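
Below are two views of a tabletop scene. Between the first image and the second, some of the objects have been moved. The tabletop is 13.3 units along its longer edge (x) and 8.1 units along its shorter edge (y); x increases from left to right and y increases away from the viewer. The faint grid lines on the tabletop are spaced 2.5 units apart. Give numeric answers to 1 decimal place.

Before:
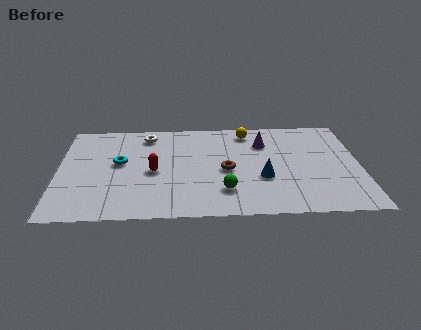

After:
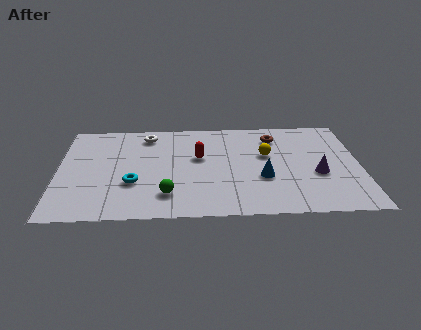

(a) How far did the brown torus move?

3.5

From (7.4, 3.7) to (9.6, 6.4), the brown torus covered √(2.2² + 2.7²) ≈ 3.5 units.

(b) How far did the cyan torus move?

1.8

From (2.7, 4.5) to (3.3, 2.8), the cyan torus covered √(0.6² + 1.7²) ≈ 1.8 units.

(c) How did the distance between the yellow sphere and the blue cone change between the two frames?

-2.0

The distance was about 3.9 in the first image and 1.9 in the second, so they moved 2.0 units closer together.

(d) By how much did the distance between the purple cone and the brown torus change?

+0.9

The distance was about 2.8 in the first image and 3.7 in the second, so they moved 0.9 units further apart.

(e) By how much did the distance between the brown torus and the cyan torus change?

+2.5

The distance was about 4.8 in the first image and 7.3 in the second, so they moved 2.5 units further apart.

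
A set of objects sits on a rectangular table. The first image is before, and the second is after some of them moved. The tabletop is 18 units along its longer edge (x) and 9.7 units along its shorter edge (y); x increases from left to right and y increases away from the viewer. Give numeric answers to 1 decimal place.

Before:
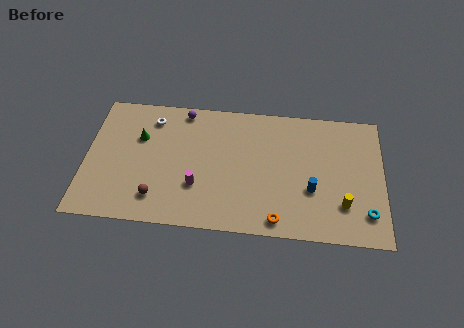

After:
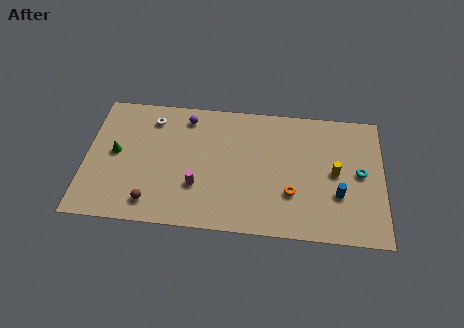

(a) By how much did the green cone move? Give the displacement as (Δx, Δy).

(-1.4, -1.3)

The green cone started near (3.2, 6.4) and ended near (1.8, 5.1).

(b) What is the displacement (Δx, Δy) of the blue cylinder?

(1.6, -0.2)

The blue cylinder started near (13.7, 3.5) and ended near (15.3, 3.3).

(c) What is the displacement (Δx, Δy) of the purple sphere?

(0.2, -0.5)

From the two frames, the purple sphere sits at roughly (5.8, 8.7) before and (6.0, 8.2) after.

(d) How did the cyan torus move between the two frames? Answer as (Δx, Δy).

(-0.4, 2.9)

The cyan torus started near (17.0, 2.1) and ended near (16.6, 5.0).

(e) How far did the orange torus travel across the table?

2.2

From (11.7, 1.1) to (12.5, 3.1), the orange torus covered √(0.8² + 2.0²) ≈ 2.2 units.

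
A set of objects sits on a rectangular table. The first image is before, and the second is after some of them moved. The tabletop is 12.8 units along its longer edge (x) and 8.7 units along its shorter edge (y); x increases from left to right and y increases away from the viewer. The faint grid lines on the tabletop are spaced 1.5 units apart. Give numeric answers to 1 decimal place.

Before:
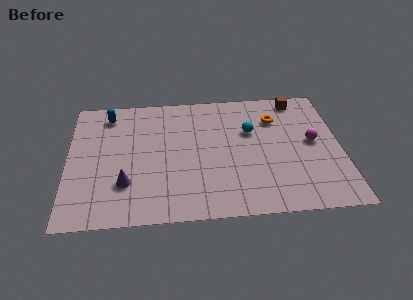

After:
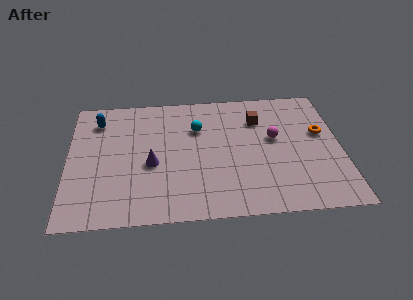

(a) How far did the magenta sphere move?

1.8

The magenta sphere moved from about (11.5, 4.6) to (9.7, 5.0), a distance of √(1.8² + 0.4²) ≈ 1.8.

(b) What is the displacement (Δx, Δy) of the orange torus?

(2.1, -1.2)

From the two frames, the orange torus sits at roughly (9.8, 6.4) before and (11.9, 5.2) after.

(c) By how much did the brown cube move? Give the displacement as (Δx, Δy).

(-1.9, -1.3)

The brown cube started near (10.9, 7.7) and ended near (9.0, 6.4).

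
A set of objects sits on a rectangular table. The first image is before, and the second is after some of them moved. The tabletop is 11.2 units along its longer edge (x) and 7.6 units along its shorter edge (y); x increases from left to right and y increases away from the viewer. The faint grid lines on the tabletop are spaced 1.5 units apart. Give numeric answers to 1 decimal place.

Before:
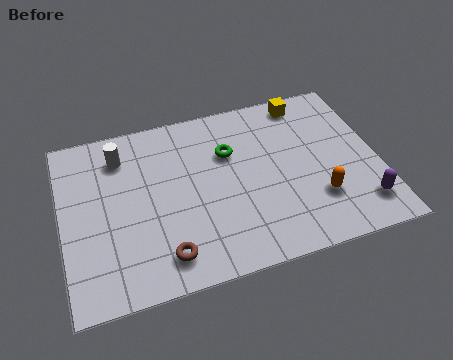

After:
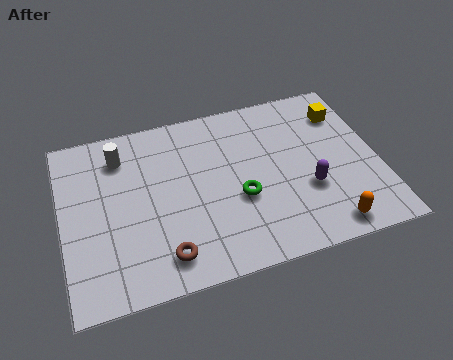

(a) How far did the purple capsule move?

2.2

From (10.4, 1.5) to (8.6, 2.7), the purple capsule covered √(1.8² + 1.2²) ≈ 2.2 units.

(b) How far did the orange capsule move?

1.3

From (8.9, 2.2) to (9.1, 0.9), the orange capsule covered √(0.2² + 1.3²) ≈ 1.3 units.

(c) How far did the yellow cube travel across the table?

1.6

The yellow cube moved from about (8.9, 6.7) to (10.2, 5.8), a distance of √(1.3² + 0.9²) ≈ 1.6.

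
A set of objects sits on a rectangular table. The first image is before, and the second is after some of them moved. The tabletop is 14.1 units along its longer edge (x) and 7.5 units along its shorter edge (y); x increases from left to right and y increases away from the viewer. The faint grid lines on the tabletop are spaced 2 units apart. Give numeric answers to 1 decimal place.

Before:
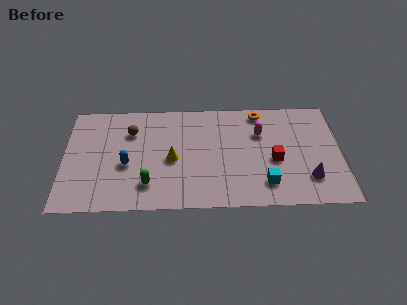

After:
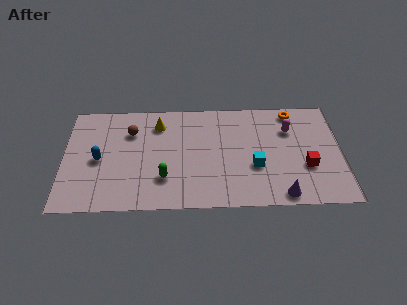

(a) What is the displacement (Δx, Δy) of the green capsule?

(0.8, 0.4)

The green capsule started near (4.3, 1.7) and ended near (5.1, 2.1).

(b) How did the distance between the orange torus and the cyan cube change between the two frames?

-0.7

The distance was about 5.0 in the first image and 4.3 in the second, so they moved 0.7 units closer together.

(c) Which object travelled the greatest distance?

the yellow cone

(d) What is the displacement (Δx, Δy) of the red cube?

(1.6, -0.5)

The red cube was at about (10.7, 3.2) and moved to about (12.3, 2.7).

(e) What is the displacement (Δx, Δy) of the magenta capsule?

(1.5, 0.2)

The magenta capsule was at about (10.0, 5.1) and moved to about (11.5, 5.3).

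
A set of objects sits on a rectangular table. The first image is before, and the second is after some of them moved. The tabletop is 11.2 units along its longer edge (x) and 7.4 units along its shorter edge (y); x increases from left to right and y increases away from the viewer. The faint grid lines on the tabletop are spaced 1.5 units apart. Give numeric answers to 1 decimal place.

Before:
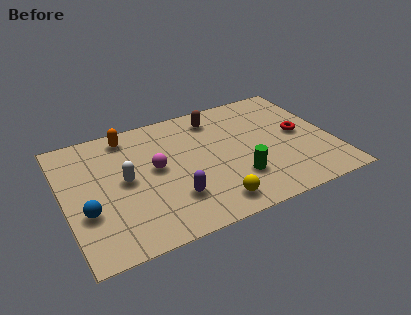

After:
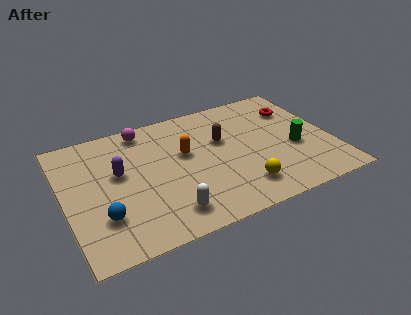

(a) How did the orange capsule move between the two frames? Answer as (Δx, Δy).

(2.2, -2.0)

From the two frames, the orange capsule sits at roughly (2.9, 6.4) before and (5.1, 4.4) after.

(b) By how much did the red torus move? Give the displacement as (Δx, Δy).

(0.1, 1.6)

The red torus started near (9.9, 3.8) and ended near (10.0, 5.4).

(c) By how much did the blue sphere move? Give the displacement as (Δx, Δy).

(0.6, -0.5)

The blue sphere was at about (0.8, 2.6) and moved to about (1.4, 2.1).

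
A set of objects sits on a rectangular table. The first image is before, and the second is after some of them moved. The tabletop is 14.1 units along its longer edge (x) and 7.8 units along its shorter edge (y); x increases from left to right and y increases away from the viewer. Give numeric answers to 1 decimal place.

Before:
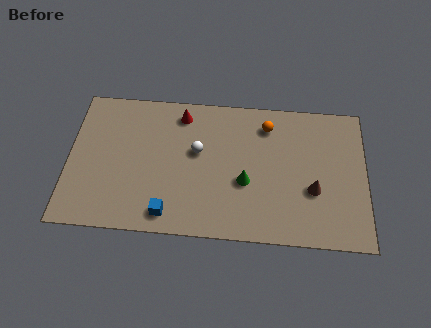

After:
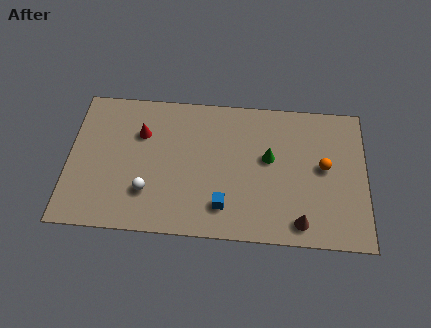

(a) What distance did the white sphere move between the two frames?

3.3

The white sphere was near (6.1, 4.6) before and (3.8, 2.2) after, so it travelled √(2.3² + 2.4²) ≈ 3.3 units.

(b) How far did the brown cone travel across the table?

1.9

The brown cone was near (11.6, 2.9) before and (11.0, 1.1) after, so it travelled √(0.6² + 1.8²) ≈ 1.9 units.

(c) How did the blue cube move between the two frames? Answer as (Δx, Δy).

(2.6, 0.6)

The blue cube started near (4.8, 1.1) and ended near (7.4, 1.7).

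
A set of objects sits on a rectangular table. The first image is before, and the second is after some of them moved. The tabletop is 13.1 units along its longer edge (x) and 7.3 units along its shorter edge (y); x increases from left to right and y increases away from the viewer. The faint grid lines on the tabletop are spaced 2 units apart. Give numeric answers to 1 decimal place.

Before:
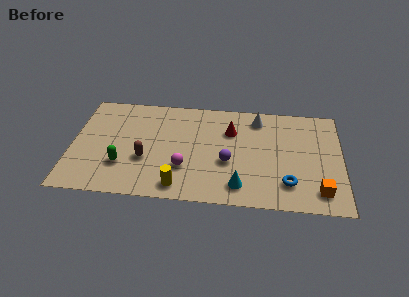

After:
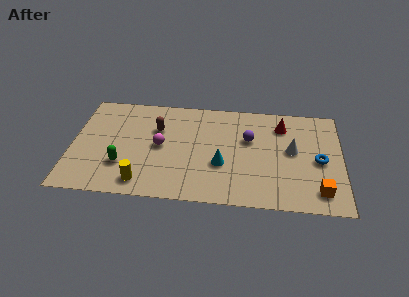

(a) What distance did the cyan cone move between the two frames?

1.7

The cyan cone was near (8.2, 1.3) before and (7.3, 2.7) after, so it travelled √(0.9² + 1.4²) ≈ 1.7 units.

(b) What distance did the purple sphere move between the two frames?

2.0

The purple sphere moved from about (7.6, 2.9) to (8.6, 4.6), a distance of √(1.0² + 1.7²) ≈ 2.0.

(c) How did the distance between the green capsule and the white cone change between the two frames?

+0.8

The distance was about 7.6 in the first image and 8.4 in the second, so they moved 0.8 units further apart.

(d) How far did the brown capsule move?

2.3

From (3.6, 2.7) to (4.1, 4.9), the brown capsule covered √(0.5² + 2.2²) ≈ 2.3 units.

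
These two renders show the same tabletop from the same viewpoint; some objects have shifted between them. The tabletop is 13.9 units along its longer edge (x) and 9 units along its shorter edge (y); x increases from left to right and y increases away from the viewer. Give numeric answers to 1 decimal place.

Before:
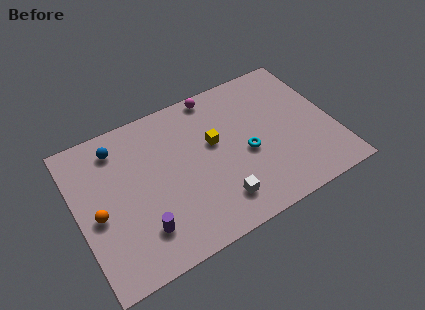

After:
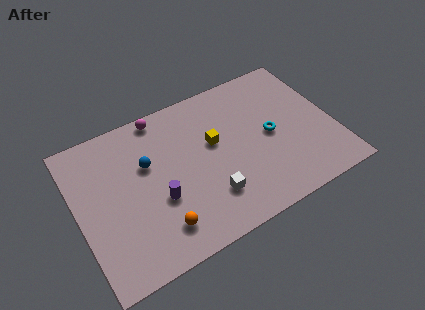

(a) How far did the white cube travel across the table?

0.6

The white cube moved from about (7.2, 1.8) to (6.8, 2.3), a distance of √(0.4² + 0.5²) ≈ 0.6.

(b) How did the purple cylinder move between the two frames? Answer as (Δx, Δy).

(1.1, 1.3)

From the two frames, the purple cylinder sits at roughly (3.1, 2.1) before and (4.2, 3.4) after.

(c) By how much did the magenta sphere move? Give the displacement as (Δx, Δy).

(-3.0, 0.0)

The magenta sphere was at about (8.0, 8.2) and moved to about (5.0, 8.2).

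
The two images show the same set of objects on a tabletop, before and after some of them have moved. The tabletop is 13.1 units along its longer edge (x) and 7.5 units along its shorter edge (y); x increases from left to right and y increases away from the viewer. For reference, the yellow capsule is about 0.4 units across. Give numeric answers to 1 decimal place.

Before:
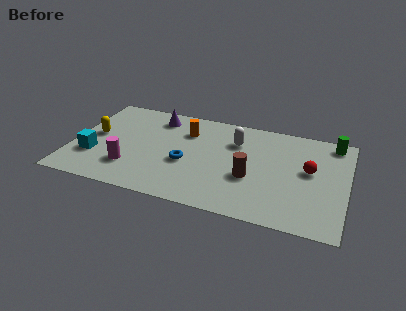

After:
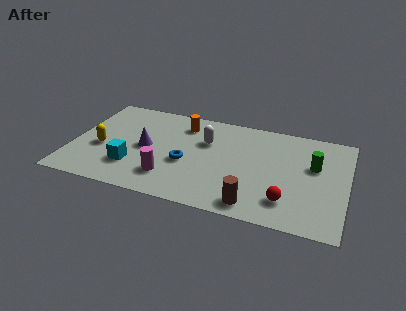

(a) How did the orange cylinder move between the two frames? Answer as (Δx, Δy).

(-0.2, 0.5)

The orange cylinder started near (5.3, 5.5) and ended near (5.1, 6.0).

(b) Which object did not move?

the blue torus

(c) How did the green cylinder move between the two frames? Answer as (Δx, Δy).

(-0.8, -2.0)

The green cylinder was at about (12.3, 6.6) and moved to about (11.5, 4.6).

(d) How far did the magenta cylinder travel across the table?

1.9

From (2.9, 2.0) to (4.8, 1.8), the magenta cylinder covered √(1.9² + 0.2²) ≈ 1.9 units.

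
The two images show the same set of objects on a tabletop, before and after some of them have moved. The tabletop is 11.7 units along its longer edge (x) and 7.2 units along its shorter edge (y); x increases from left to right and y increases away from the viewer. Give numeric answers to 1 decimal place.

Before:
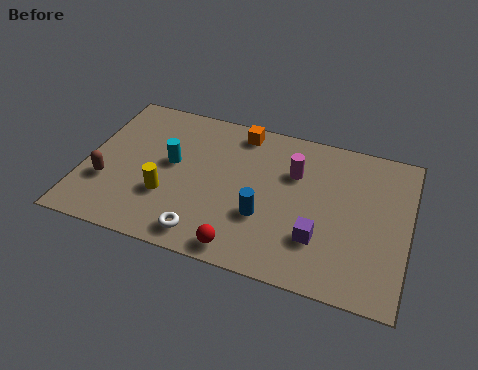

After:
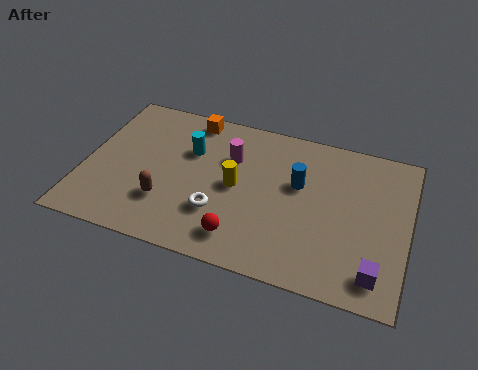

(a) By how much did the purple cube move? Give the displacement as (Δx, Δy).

(2.1, -0.9)

From the two frames, the purple cube sits at roughly (8.6, 2.1) before and (10.7, 1.2) after.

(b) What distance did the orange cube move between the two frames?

1.8

The orange cube was near (5.4, 6.3) before and (3.6, 6.4) after, so it travelled √(1.8² + 0.1²) ≈ 1.8 units.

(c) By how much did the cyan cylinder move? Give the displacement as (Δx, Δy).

(0.6, 0.8)

The cyan cylinder started near (3.1, 4.0) and ended near (3.7, 4.8).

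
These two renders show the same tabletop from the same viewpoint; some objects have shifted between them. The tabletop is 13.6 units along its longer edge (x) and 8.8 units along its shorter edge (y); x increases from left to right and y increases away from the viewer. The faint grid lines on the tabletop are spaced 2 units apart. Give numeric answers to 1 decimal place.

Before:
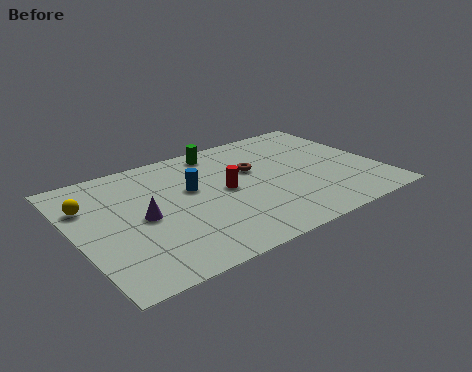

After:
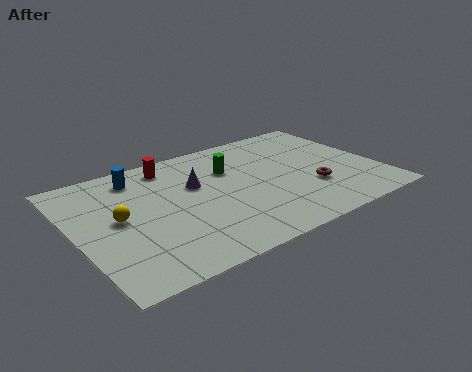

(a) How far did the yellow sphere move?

1.9

From (0.8, 6.2) to (1.9, 4.6), the yellow sphere covered √(1.1² + 1.6²) ≈ 1.9 units.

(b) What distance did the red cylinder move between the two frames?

3.6

The red cylinder moved from about (6.7, 4.5) to (4.7, 7.5), a distance of √(2.0² + 3.0²) ≈ 3.6.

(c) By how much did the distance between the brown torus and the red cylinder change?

+5.5

They were about 1.8 units apart before and 7.3 after — 5.5 units further apart.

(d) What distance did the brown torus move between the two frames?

3.4

From (8.2, 5.5) to (10.4, 2.9), the brown torus covered √(2.2² + 2.6²) ≈ 3.4 units.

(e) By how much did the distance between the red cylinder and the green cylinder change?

-0.3

They were about 3.2 units apart before and 2.9 after — 0.3 units closer together.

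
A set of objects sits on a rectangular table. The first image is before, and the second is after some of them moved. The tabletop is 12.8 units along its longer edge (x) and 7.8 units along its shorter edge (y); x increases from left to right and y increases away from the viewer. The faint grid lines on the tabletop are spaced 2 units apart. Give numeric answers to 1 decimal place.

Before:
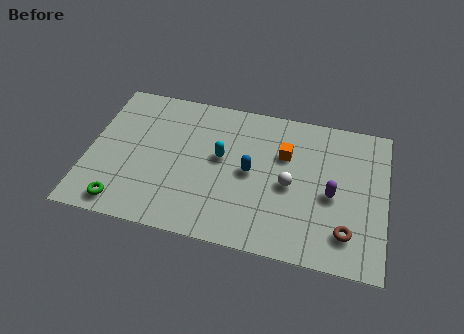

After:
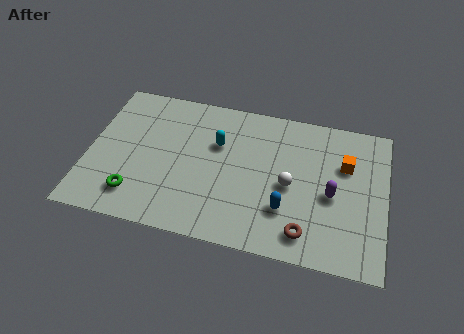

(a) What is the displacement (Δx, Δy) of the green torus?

(0.5, 0.6)

From the two frames, the green torus sits at roughly (1.7, 1.0) before and (2.2, 1.6) after.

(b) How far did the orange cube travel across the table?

2.6

The orange cube was near (8.4, 5.2) before and (11.0, 5.2) after, so it travelled √(2.6² + 0.0²) ≈ 2.6 units.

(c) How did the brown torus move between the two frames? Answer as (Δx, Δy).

(-1.7, -0.4)

The brown torus was at about (11.2, 1.7) and moved to about (9.5, 1.3).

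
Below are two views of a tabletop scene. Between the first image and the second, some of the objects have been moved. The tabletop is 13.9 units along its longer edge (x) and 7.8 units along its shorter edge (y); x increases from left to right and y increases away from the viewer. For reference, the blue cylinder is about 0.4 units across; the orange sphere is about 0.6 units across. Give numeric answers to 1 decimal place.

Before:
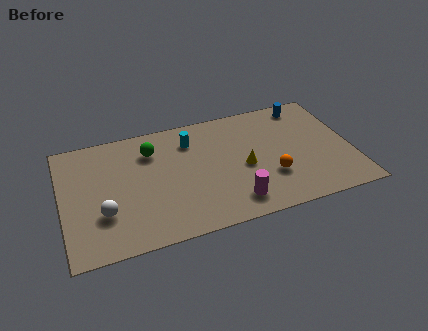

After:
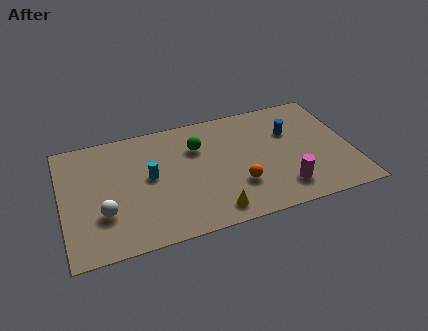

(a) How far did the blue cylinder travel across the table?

1.8

The blue cylinder moved from about (12.0, 6.8) to (11.1, 5.2), a distance of √(0.9² + 1.6²) ≈ 1.8.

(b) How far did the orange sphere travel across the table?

1.6

The orange sphere was near (9.9, 2.5) before and (8.3, 2.4) after, so it travelled √(1.6² + 0.1²) ≈ 1.6 units.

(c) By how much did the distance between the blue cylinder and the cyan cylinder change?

+1.2

The distance was about 5.8 in the first image and 7.0 in the second, so they moved 1.2 units further apart.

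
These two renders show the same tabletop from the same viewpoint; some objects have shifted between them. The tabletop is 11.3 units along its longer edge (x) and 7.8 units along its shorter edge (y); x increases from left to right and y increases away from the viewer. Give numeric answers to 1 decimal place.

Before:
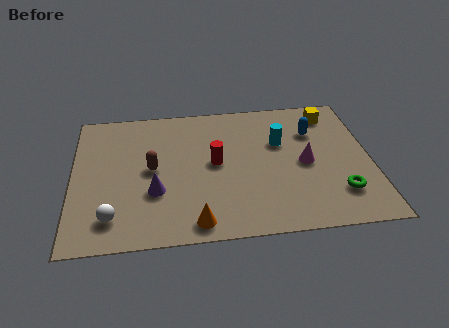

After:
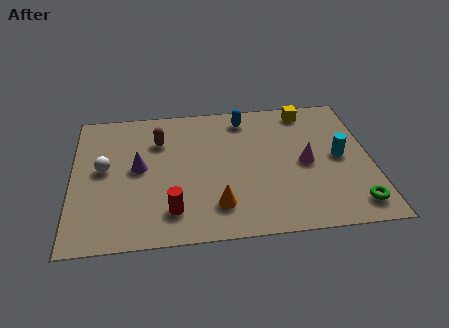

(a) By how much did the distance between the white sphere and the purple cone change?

-0.7

Before: roughly 2.0 units apart; after: 1.3. That's 0.7 units closer together.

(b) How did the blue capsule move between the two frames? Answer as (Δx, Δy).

(-2.6, 1.1)

The blue capsule was at about (9.2, 5.5) and moved to about (6.6, 6.6).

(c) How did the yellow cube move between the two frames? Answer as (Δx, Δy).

(-0.9, 0.3)

The yellow cube started near (9.9, 6.5) and ended near (9.0, 6.8).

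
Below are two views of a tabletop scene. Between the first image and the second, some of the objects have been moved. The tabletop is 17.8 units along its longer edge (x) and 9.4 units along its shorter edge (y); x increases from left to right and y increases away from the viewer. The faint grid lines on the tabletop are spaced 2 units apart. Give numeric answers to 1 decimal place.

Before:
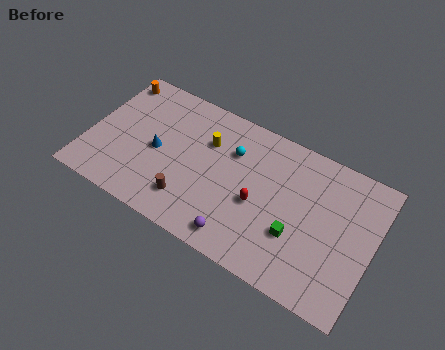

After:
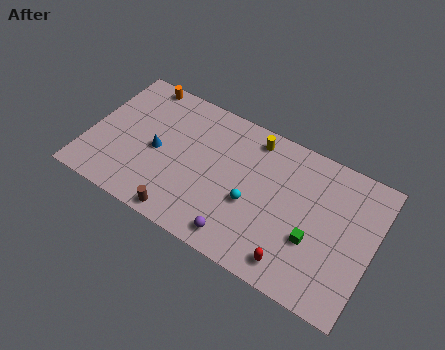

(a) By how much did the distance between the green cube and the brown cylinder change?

+1.5

Before: roughly 6.7 units apart; after: 8.2. That's 1.5 units further apart.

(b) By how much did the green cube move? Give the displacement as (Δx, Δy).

(1.0, 0.2)

The green cube started near (13.3, 3.2) and ended near (14.3, 3.4).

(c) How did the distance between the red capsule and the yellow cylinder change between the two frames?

+3.2

Before: roughly 4.4 units apart; after: 7.6. That's 3.2 units further apart.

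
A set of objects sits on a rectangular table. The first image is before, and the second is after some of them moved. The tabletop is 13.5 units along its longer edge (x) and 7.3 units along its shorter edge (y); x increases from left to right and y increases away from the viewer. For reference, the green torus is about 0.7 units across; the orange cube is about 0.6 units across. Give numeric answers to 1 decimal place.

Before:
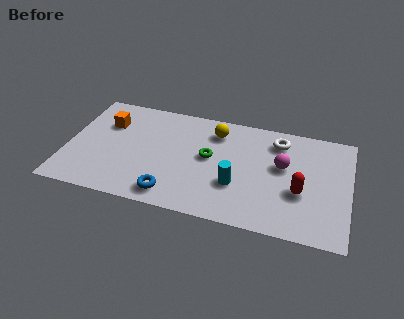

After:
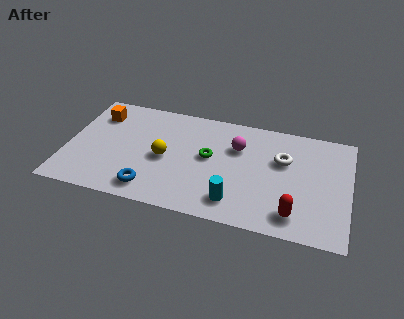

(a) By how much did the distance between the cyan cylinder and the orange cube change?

+1.2

The distance was about 6.9 in the first image and 8.1 in the second, so they moved 1.2 units further apart.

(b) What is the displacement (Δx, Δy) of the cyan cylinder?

(0.0, -1.1)

The cyan cylinder started near (8.2, 2.5) and ended near (8.2, 1.4).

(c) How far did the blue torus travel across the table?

1.0

The blue torus was near (5.2, 1.1) before and (4.2, 1.2) after, so it travelled √(1.0² + 0.1²) ≈ 1.0 units.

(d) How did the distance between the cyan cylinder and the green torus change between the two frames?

+0.9

Before: roughly 2.1 units apart; after: 3.0. That's 0.9 units further apart.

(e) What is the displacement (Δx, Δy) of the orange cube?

(-0.5, 0.5)

The orange cube started near (1.8, 5.1) and ended near (1.3, 5.6).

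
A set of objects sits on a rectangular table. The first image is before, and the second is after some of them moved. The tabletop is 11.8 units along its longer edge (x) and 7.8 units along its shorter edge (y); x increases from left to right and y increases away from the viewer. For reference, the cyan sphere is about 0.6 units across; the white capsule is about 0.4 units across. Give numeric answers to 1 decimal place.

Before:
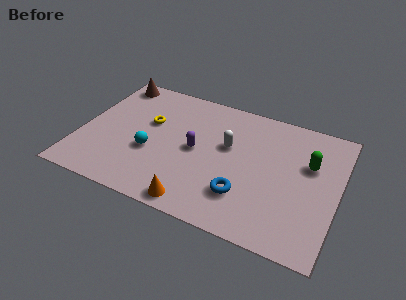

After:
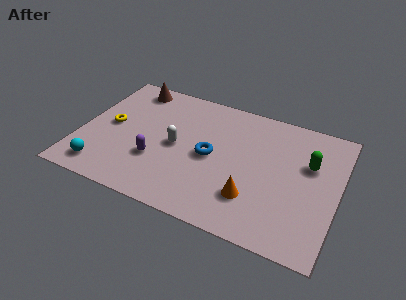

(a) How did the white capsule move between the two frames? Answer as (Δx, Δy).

(-2.3, -0.9)

The white capsule was at about (6.7, 4.7) and moved to about (4.4, 3.8).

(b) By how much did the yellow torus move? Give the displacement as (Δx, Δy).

(-1.7, -0.8)

The yellow torus was at about (3.0, 4.8) and moved to about (1.3, 4.0).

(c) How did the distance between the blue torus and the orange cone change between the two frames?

+0.3

They were about 2.4 units apart before and 2.7 after — 0.3 units further apart.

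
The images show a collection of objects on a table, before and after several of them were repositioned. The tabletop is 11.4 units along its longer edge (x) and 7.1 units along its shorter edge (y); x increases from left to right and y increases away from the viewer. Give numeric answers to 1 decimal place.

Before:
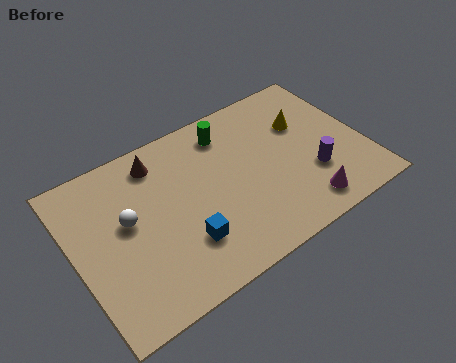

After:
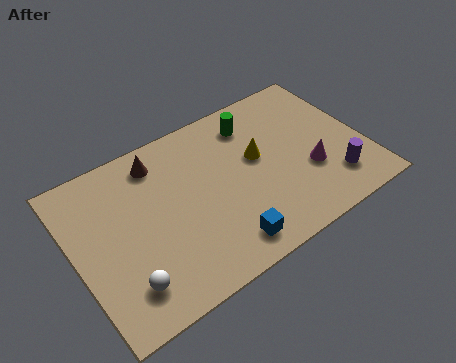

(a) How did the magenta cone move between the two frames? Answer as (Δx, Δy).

(0.5, 1.4)

The magenta cone was at about (8.6, 1.1) and moved to about (9.1, 2.5).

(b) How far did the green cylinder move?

1.0

The green cylinder was near (6.4, 5.8) before and (7.4, 5.7) after, so it travelled √(1.0² + 0.1²) ≈ 1.0 units.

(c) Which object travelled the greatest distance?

the white sphere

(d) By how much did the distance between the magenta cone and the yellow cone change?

-1.3

The distance was about 3.7 in the first image and 2.4 in the second, so they moved 1.3 units closer together.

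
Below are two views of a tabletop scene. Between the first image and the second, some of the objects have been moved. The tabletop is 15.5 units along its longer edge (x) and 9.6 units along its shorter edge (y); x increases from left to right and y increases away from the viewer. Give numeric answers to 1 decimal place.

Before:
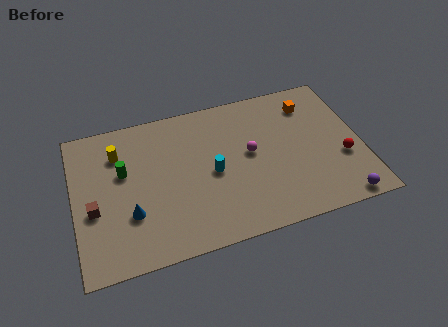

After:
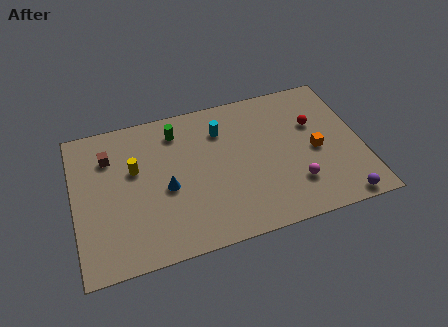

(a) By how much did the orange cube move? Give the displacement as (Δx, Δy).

(0.0, -3.2)

The orange cube was at about (13.0, 7.6) and moved to about (13.0, 4.4).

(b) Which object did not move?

the purple sphere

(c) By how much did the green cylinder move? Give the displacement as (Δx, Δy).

(3.0, 1.9)

The green cylinder started near (2.7, 5.9) and ended near (5.7, 7.8).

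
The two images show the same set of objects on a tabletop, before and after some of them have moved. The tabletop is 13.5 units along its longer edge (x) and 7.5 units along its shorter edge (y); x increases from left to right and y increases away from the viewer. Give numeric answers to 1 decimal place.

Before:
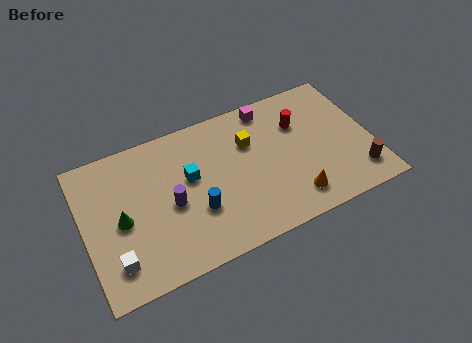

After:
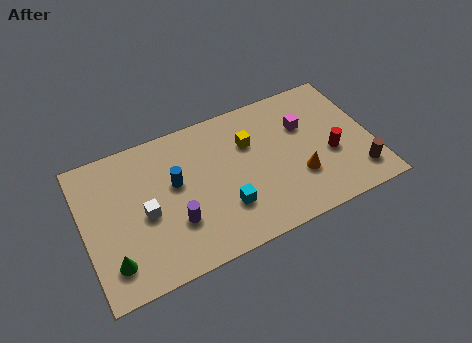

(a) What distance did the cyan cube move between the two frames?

2.6

The cyan cube moved from about (5.0, 4.4) to (6.4, 2.2), a distance of √(1.4² + 2.2²) ≈ 2.6.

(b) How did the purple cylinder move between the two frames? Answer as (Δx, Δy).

(0.1, -1.0)

From the two frames, the purple cylinder sits at roughly (4.0, 3.4) before and (4.1, 2.4) after.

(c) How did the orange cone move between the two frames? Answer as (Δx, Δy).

(0.4, 1.0)

From the two frames, the orange cone sits at roughly (9.5, 1.4) before and (9.9, 2.4) after.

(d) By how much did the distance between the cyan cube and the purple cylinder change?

+0.9

They were about 1.4 units apart before and 2.3 after — 0.9 units further apart.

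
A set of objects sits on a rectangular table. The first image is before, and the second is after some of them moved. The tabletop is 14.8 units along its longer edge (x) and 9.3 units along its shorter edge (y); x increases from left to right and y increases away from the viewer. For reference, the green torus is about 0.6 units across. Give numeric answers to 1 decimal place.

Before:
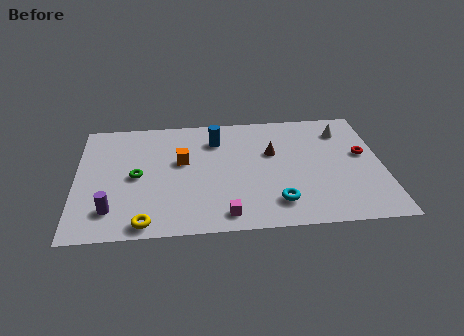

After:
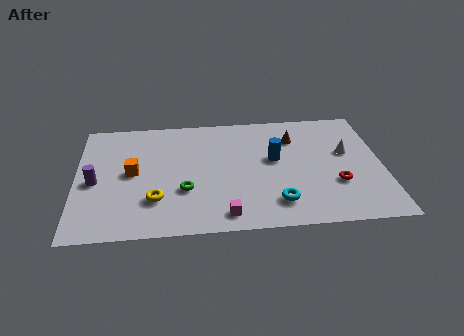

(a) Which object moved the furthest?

the blue cylinder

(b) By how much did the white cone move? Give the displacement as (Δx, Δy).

(0.1, -1.8)

From the two frames, the white cone sits at roughly (13.0, 7.3) before and (13.1, 5.5) after.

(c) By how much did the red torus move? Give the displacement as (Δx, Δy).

(-1.4, -2.2)

The red torus started near (13.9, 5.3) and ended near (12.5, 3.1).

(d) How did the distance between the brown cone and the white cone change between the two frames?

-0.9

They were about 3.8 units apart before and 2.9 after — 0.9 units closer together.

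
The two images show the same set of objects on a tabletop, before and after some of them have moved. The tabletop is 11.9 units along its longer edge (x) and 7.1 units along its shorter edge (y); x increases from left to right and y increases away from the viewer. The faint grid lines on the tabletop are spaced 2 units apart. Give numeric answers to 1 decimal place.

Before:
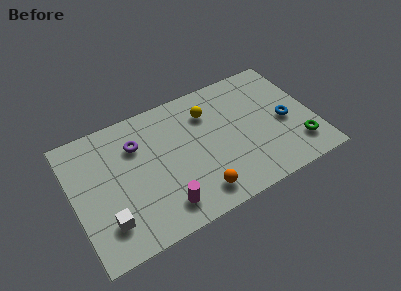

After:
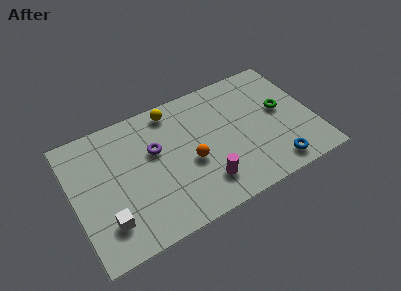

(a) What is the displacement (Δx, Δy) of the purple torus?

(0.8, -0.7)

From the two frames, the purple torus sits at roughly (3.3, 5.1) before and (4.1, 4.4) after.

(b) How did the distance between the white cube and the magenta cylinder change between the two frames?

+2.1

The distance was about 2.7 in the first image and 4.8 in the second, so they moved 2.1 units further apart.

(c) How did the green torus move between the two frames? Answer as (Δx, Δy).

(-0.5, 2.3)

The green torus was at about (10.9, 1.6) and moved to about (10.4, 3.9).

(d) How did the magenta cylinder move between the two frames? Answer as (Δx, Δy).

(2.1, 0.3)

The magenta cylinder was at about (4.1, 1.3) and moved to about (6.2, 1.6).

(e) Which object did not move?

the white cube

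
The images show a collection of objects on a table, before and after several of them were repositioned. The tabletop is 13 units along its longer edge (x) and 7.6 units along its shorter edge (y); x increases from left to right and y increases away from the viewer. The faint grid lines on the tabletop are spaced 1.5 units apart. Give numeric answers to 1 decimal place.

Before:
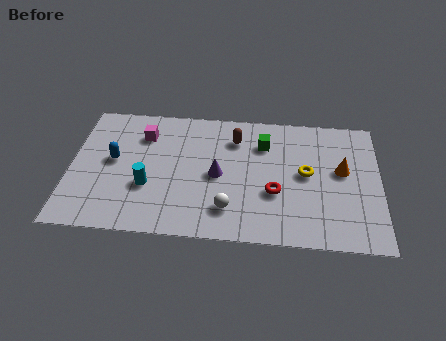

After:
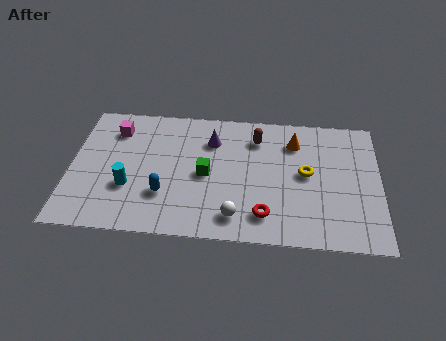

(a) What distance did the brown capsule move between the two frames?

0.9

The brown capsule moved from about (6.9, 5.8) to (7.8, 5.9), a distance of √(0.9² + 0.1²) ≈ 0.9.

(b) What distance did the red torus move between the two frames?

1.4

From (8.6, 2.8) to (8.2, 1.5), the red torus covered √(0.4² + 1.3²) ≈ 1.4 units.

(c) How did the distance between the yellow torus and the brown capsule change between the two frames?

-0.7

The distance was about 3.5 in the first image and 2.8 in the second, so they moved 0.7 units closer together.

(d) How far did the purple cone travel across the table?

2.0

From (6.2, 3.6) to (5.9, 5.6), the purple cone covered √(0.3² + 2.0²) ≈ 2.0 units.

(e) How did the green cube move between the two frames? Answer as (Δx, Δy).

(-2.4, -2.0)

From the two frames, the green cube sits at roughly (8.1, 5.6) before and (5.7, 3.6) after.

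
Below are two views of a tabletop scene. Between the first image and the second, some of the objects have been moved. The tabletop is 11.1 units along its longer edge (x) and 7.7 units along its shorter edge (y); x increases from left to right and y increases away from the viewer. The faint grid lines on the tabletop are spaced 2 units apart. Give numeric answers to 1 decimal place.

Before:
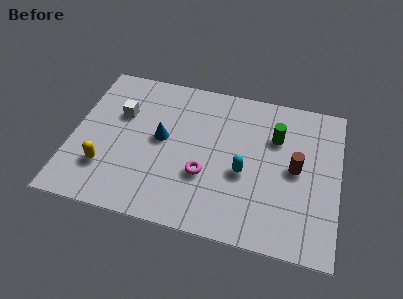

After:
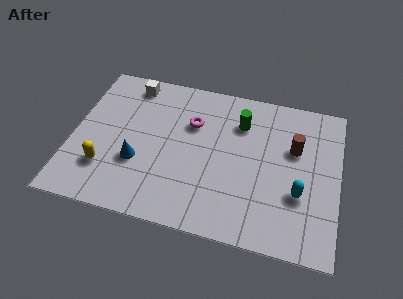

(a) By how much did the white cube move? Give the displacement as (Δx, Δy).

(0.3, 1.7)

The white cube was at about (1.9, 5.0) and moved to about (2.2, 6.7).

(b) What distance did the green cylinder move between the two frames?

1.6

The green cylinder moved from about (8.4, 5.3) to (6.9, 5.7), a distance of √(1.5² + 0.4²) ≈ 1.6.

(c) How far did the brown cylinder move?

1.0

The brown cylinder moved from about (9.3, 3.9) to (9.2, 4.9), a distance of √(0.1² + 1.0²) ≈ 1.0.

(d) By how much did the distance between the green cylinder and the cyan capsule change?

+1.6

The distance was about 2.4 in the first image and 4.0 in the second, so they moved 1.6 units further apart.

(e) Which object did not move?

the yellow capsule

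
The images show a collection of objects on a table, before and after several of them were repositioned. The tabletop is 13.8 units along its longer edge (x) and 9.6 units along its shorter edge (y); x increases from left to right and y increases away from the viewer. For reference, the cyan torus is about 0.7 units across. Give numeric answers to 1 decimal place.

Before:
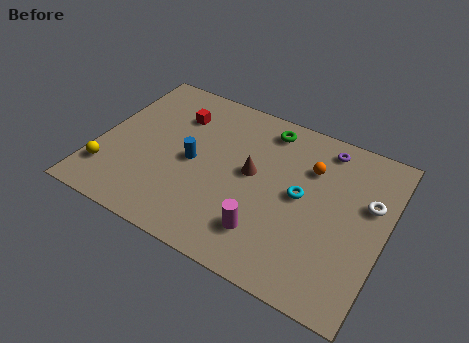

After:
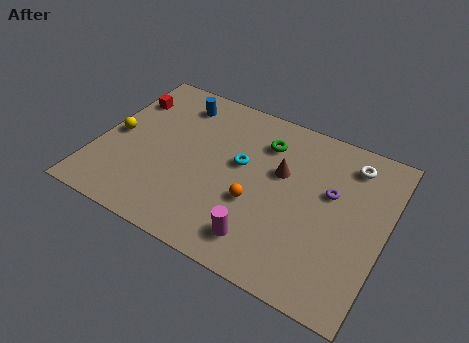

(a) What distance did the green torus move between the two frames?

0.9

From (7.7, 8.2) to (7.7, 7.3), the green torus covered √(0.0² + 0.9²) ≈ 0.9 units.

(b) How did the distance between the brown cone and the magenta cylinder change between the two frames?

+1.0

Before: roughly 3.2 units apart; after: 4.2. That's 1.0 units further apart.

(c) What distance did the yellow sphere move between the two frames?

2.4

From (0.8, 2.2) to (0.8, 4.6), the yellow sphere covered √(0.0² + 2.4²) ≈ 2.4 units.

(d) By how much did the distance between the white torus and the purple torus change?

-1.1

Before: roughly 3.3 units apart; after: 2.2. That's 1.1 units closer together.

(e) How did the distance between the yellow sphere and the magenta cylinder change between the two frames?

+0.4

They were about 7.7 units apart before and 8.1 after — 0.4 units further apart.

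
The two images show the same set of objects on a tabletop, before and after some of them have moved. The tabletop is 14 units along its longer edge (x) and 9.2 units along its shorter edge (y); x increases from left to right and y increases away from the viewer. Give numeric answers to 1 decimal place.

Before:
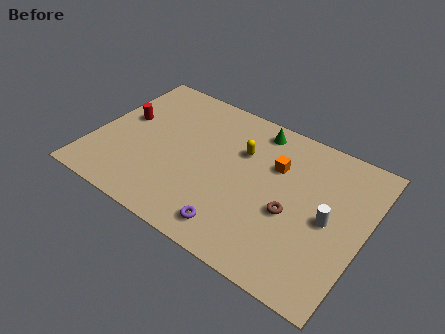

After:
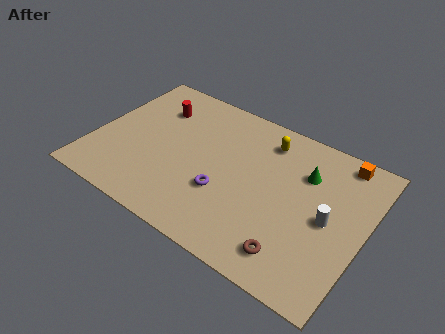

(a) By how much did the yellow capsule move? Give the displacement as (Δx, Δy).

(1.1, 1.3)

From the two frames, the yellow capsule sits at roughly (7.4, 6.2) before and (8.5, 7.5) after.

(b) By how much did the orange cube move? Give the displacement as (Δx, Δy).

(3.1, 2.0)

The orange cube was at about (9.2, 6.2) and moved to about (12.3, 8.2).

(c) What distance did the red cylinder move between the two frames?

2.1

From (1.3, 5.3) to (2.7, 6.8), the red cylinder covered √(1.4² + 1.5²) ≈ 2.1 units.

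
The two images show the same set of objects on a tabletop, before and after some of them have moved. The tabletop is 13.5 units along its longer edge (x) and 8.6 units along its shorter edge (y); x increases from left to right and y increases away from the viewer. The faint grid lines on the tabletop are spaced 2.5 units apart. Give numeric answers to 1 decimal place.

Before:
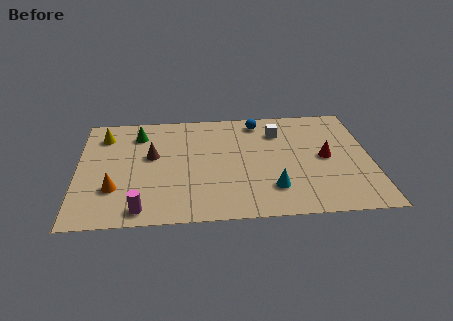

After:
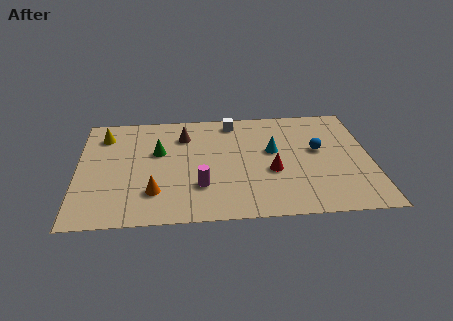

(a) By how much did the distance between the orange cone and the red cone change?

-4.3

Before: roughly 9.8 units apart; after: 5.5. That's 4.3 units closer together.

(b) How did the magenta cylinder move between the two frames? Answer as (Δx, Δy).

(2.7, 1.5)

From the two frames, the magenta cylinder sits at roughly (2.9, 1.0) before and (5.6, 2.5) after.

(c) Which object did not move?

the yellow cone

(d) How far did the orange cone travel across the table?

1.8

From (1.7, 2.6) to (3.5, 2.2), the orange cone covered √(1.8² + 0.4²) ≈ 1.8 units.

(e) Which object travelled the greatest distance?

the blue sphere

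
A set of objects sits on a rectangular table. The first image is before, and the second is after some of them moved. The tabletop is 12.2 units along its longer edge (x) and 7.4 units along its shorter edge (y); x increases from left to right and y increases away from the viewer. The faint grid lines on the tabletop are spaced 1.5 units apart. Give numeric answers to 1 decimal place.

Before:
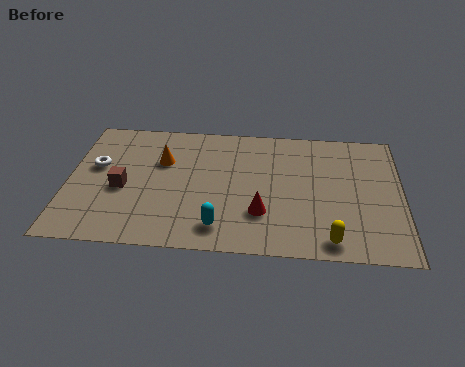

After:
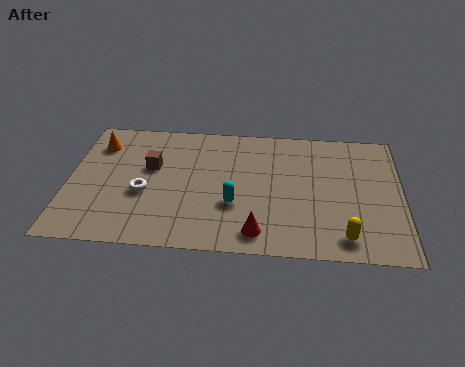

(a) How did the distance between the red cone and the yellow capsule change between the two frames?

+0.3

The distance was about 2.8 in the first image and 3.1 in the second, so they moved 0.3 units further apart.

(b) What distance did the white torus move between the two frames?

2.3

From (1.0, 4.4) to (2.8, 3.0), the white torus covered √(1.8² + 1.4²) ≈ 2.3 units.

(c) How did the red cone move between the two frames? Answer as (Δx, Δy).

(-0.1, -1.1)

The red cone started near (7.1, 2.2) and ended near (7.0, 1.1).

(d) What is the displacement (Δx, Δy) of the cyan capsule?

(0.5, 1.3)

The cyan capsule started near (5.6, 1.3) and ended near (6.1, 2.6).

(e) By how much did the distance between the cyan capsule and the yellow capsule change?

+0.3

They were about 4.0 units apart before and 4.3 after — 0.3 units further apart.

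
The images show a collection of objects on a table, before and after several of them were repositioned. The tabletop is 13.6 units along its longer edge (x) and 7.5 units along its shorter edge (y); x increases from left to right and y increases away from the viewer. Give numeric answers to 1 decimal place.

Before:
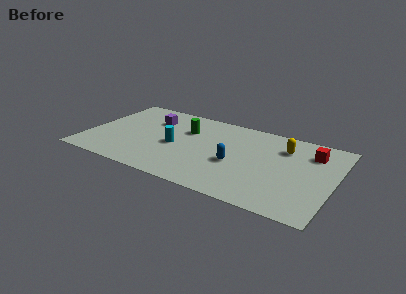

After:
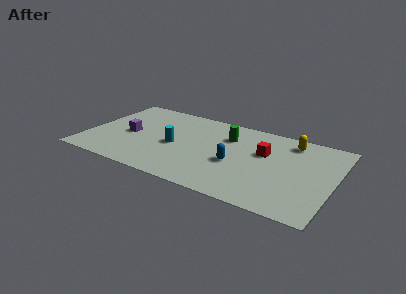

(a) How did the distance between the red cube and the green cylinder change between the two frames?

-4.7

The distance was about 6.9 in the first image and 2.2 in the second, so they moved 4.7 units closer together.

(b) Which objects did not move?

the blue capsule and the cyan cylinder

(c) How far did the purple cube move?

2.1

The purple cube moved from about (3.3, 5.4) to (2.3, 3.5), a distance of √(1.0² + 1.9²) ≈ 2.1.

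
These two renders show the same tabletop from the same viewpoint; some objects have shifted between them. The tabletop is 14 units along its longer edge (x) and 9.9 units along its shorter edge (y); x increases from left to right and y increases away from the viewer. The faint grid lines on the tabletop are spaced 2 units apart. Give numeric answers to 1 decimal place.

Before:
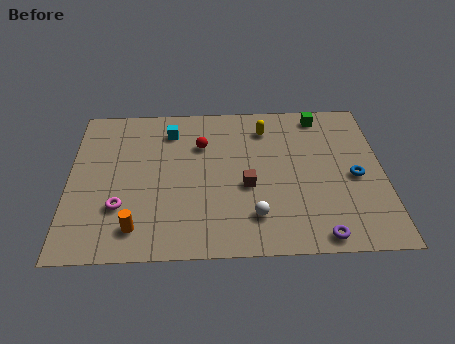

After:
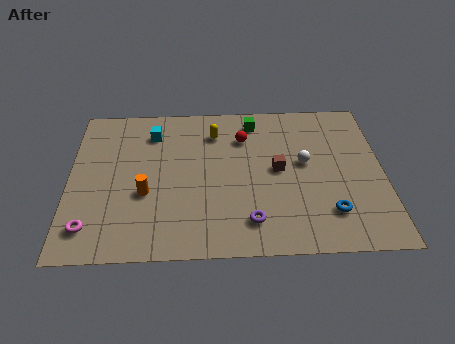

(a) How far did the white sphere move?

4.0

From (8.2, 2.2) to (10.5, 5.5), the white sphere covered √(2.3² + 3.3²) ≈ 4.0 units.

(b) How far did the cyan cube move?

0.8

The cyan cube was near (4.5, 7.9) before and (3.7, 7.8) after, so it travelled √(0.8² + 0.1²) ≈ 0.8 units.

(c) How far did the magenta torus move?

1.8

The magenta torus moved from about (2.3, 3.0) to (1.0, 1.8), a distance of √(1.3² + 1.2²) ≈ 1.8.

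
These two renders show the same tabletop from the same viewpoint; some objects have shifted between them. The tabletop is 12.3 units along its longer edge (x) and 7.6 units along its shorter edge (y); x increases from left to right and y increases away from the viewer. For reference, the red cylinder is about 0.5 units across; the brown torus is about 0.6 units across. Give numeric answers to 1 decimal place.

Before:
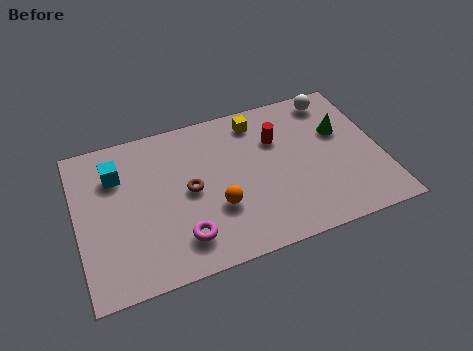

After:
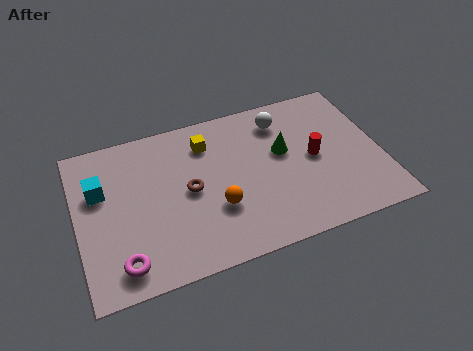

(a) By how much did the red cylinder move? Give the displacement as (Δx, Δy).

(1.4, -1.4)

The red cylinder started near (8.2, 5.2) and ended near (9.6, 3.8).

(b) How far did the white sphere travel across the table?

2.3

The white sphere moved from about (10.7, 6.6) to (8.5, 6.1), a distance of √(2.2² + 0.5²) ≈ 2.3.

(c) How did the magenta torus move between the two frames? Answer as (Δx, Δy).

(-2.4, -0.4)

The magenta torus was at about (4.0, 1.6) and moved to about (1.6, 1.2).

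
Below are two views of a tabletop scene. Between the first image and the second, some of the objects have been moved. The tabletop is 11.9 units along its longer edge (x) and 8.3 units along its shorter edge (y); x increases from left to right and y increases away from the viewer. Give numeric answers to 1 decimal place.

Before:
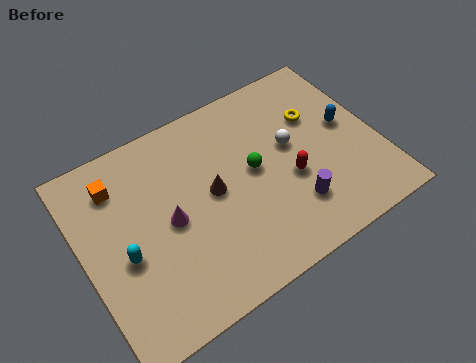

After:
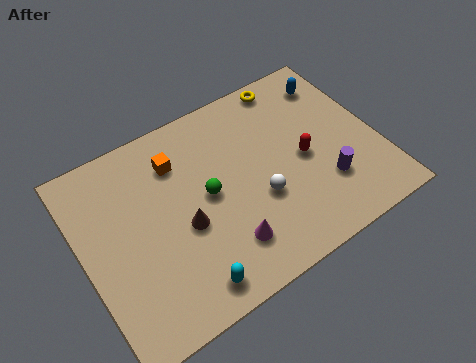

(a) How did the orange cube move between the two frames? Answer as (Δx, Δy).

(2.4, -0.2)

The orange cube was at about (1.7, 6.5) and moved to about (4.1, 6.3).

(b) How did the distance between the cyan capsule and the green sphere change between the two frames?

-2.0

Before: roughly 5.5 units apart; after: 3.5. That's 2.0 units closer together.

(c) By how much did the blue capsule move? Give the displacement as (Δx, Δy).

(-0.1, 2.2)

From the two frames, the blue capsule sits at roughly (10.8, 4.5) before and (10.7, 6.7) after.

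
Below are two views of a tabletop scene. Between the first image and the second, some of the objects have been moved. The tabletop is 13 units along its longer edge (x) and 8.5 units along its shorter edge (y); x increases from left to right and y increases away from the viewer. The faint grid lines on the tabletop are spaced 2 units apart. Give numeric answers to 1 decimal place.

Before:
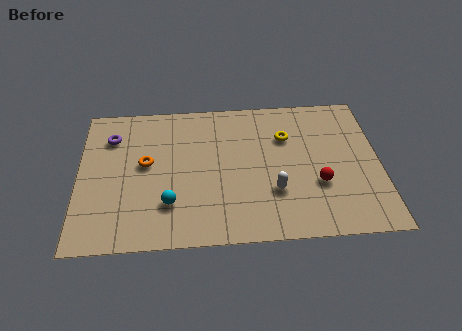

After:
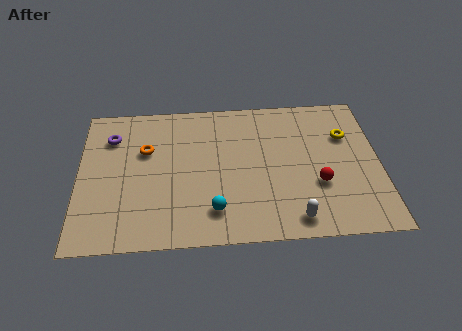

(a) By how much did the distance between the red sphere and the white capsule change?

+0.3

The distance was about 1.9 in the first image and 2.2 in the second, so they moved 0.3 units further apart.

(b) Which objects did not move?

the purple torus and the red sphere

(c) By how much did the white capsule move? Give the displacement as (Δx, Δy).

(0.8, -1.6)

The white capsule started near (8.4, 2.7) and ended near (9.2, 1.1).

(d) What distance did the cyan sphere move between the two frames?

2.0

From (3.9, 2.3) to (5.8, 1.8), the cyan sphere covered √(1.9² + 0.5²) ≈ 2.0 units.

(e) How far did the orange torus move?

0.8

The orange torus moved from about (2.9, 4.7) to (2.9, 5.5), a distance of √(0.0² + 0.8²) ≈ 0.8.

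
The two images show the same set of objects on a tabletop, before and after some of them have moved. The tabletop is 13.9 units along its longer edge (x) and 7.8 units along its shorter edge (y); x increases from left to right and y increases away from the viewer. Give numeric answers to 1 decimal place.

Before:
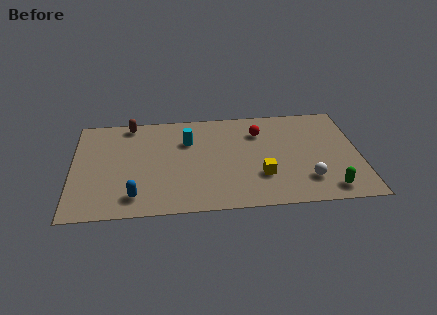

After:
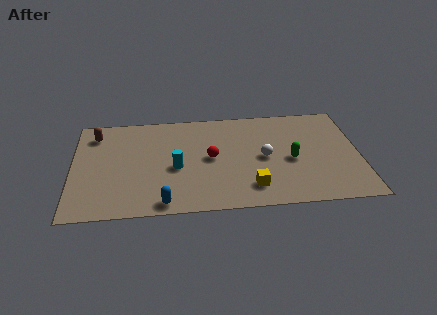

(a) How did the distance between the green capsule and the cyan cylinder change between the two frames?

-2.4

Before: roughly 8.0 units apart; after: 5.6. That's 2.4 units closer together.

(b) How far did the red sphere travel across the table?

3.0

From (9.1, 5.8) to (6.7, 4.0), the red sphere covered √(2.4² + 1.8²) ≈ 3.0 units.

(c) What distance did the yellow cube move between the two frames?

0.9

The yellow cube was near (9.1, 2.4) before and (8.6, 1.6) after, so it travelled √(0.5² + 0.8²) ≈ 0.9 units.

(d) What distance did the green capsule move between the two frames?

2.9

The green capsule moved from about (12.3, 1.1) to (10.6, 3.5), a distance of √(1.7² + 2.4²) ≈ 2.9.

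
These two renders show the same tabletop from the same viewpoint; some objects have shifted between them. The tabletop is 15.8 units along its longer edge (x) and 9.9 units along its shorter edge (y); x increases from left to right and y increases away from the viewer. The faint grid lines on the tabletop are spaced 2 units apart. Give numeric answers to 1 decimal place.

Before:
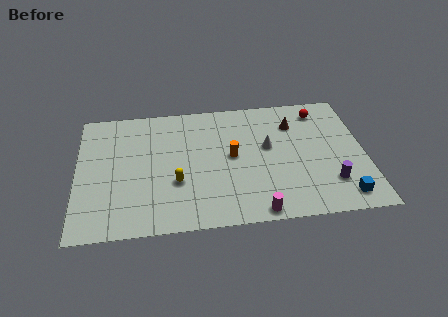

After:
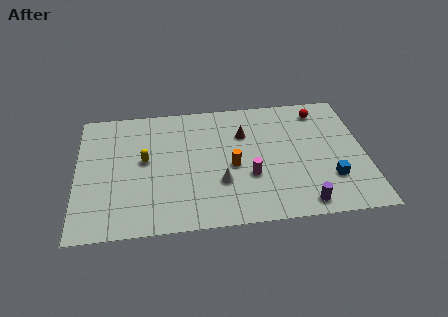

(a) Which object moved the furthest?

the white cone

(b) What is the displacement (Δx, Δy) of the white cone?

(-2.7, -2.5)

The white cone started near (10.5, 5.7) and ended near (7.8, 3.2).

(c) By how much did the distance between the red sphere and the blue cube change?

-1.5

They were about 7.0 units apart before and 5.5 after — 1.5 units closer together.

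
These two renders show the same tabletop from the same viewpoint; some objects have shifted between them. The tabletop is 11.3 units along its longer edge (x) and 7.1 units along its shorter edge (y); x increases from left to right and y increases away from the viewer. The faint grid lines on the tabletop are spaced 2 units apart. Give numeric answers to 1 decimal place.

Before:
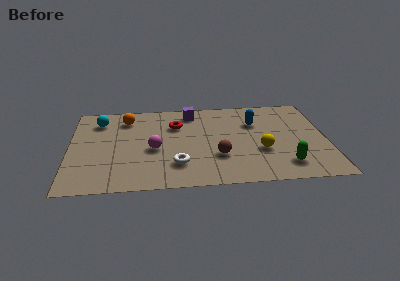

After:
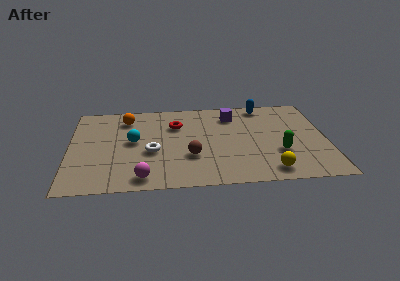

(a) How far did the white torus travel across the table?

1.6

The white torus was near (4.7, 1.8) before and (3.6, 2.9) after, so it travelled √(1.1² + 1.1²) ≈ 1.6 units.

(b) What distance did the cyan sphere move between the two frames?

2.3

The cyan sphere was near (1.3, 5.6) before and (2.8, 3.8) after, so it travelled √(1.5² + 1.8²) ≈ 2.3 units.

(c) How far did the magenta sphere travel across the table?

2.3

The magenta sphere was near (3.7, 3.1) before and (3.2, 0.9) after, so it travelled √(0.5² + 2.2²) ≈ 2.3 units.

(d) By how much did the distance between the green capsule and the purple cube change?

-2.3

They were about 6.1 units apart before and 3.8 after — 2.3 units closer together.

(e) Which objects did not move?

the orange sphere and the red torus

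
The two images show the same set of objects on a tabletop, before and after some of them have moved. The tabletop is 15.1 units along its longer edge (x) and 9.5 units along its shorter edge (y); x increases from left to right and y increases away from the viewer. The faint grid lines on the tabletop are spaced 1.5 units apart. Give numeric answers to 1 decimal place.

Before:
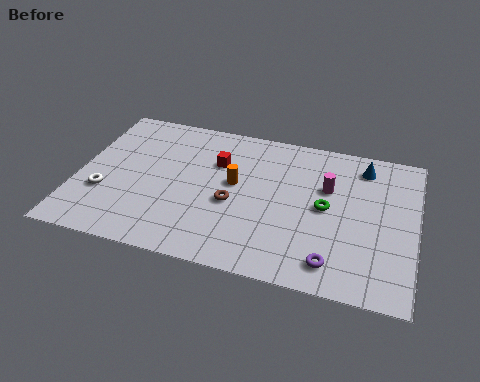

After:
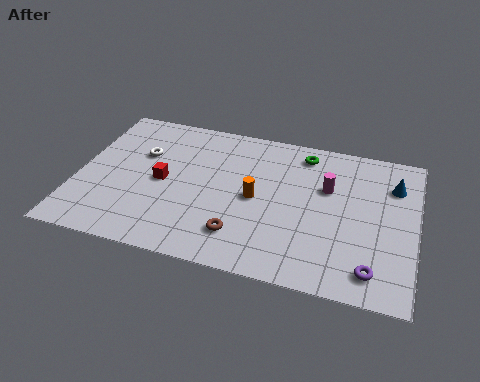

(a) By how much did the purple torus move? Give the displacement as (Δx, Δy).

(1.7, 0.0)

From the two frames, the purple torus sits at roughly (11.6, 1.5) before and (13.3, 1.5) after.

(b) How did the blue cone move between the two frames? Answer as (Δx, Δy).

(1.4, -0.9)

The blue cone was at about (12.6, 7.9) and moved to about (14.0, 7.0).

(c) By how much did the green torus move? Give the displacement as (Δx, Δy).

(-1.2, 3.3)

The green torus was at about (11.1, 4.8) and moved to about (9.9, 8.1).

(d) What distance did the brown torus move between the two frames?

2.0

From (7.0, 4.0) to (7.5, 2.1), the brown torus covered √(0.5² + 1.9²) ≈ 2.0 units.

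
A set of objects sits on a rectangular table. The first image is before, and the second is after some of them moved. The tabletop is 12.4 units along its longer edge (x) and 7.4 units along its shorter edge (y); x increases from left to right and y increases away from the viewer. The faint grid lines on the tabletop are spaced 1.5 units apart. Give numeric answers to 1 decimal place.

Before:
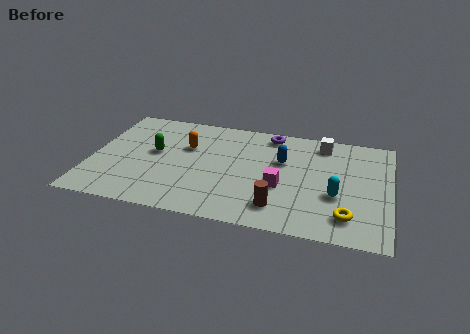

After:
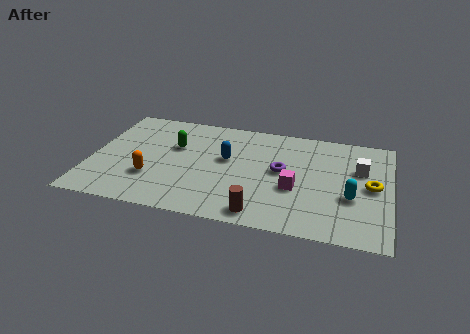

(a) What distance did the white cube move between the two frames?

2.2

The white cube moved from about (9.5, 6.3) to (11.1, 4.8), a distance of √(1.6² + 1.5²) ≈ 2.2.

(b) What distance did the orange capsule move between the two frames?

2.8

From (3.9, 4.8) to (2.6, 2.3), the orange capsule covered √(1.3² + 2.5²) ≈ 2.8 units.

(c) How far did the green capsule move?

1.0

The green capsule was near (2.6, 4.1) before and (3.4, 4.7) after, so it travelled √(0.8² + 0.6²) ≈ 1.0 units.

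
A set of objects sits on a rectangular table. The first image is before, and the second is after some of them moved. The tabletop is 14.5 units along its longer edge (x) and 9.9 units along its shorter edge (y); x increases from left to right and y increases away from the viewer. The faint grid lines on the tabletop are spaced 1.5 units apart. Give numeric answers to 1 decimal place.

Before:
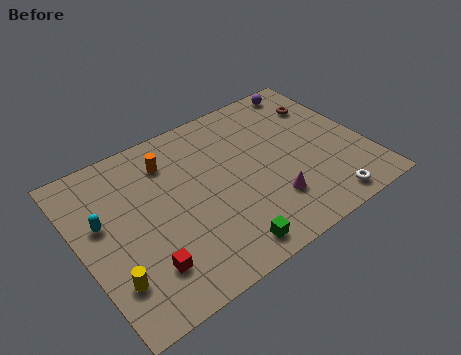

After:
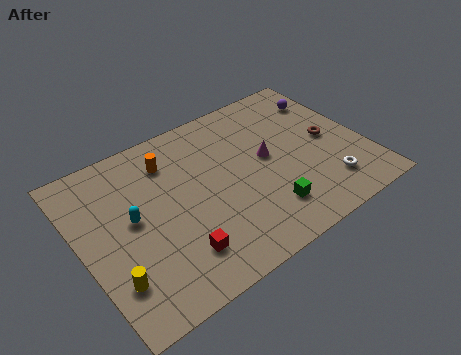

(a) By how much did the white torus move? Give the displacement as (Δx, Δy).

(0.4, 1.0)

The white torus was at about (11.7, 1.1) and moved to about (12.1, 2.1).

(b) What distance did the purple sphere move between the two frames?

1.5

The purple sphere moved from about (12.6, 8.9) to (13.3, 7.6), a distance of √(0.7² + 1.3²) ≈ 1.5.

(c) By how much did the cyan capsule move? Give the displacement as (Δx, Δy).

(1.4, -0.6)

From the two frames, the cyan capsule sits at roughly (1.2, 5.9) before and (2.6, 5.3) after.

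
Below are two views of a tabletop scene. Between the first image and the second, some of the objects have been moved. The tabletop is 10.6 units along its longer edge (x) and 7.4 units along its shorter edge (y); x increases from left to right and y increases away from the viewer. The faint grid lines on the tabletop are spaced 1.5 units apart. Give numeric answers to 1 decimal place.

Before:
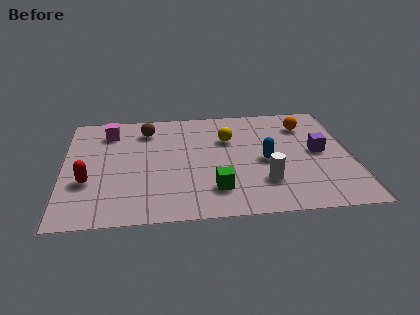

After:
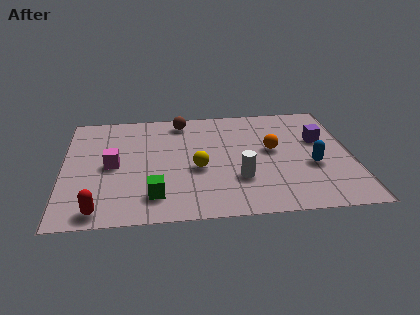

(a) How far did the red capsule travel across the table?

1.8

The red capsule was near (0.9, 2.6) before and (1.3, 0.8) after, so it travelled √(0.4² + 1.8²) ≈ 1.8 units.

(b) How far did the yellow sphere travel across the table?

2.2

The yellow sphere moved from about (6.1, 5.0) to (4.9, 3.1), a distance of √(1.2² + 1.9²) ≈ 2.2.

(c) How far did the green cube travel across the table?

2.2

The green cube moved from about (5.5, 1.7) to (3.3, 1.5), a distance of √(2.2² + 0.2²) ≈ 2.2.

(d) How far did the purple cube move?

0.8

From (9.4, 3.8) to (9.5, 4.6), the purple cube covered √(0.1² + 0.8²) ≈ 0.8 units.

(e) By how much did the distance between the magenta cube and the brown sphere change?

+2.4

The distance was about 1.4 in the first image and 3.8 in the second, so they moved 2.4 units further apart.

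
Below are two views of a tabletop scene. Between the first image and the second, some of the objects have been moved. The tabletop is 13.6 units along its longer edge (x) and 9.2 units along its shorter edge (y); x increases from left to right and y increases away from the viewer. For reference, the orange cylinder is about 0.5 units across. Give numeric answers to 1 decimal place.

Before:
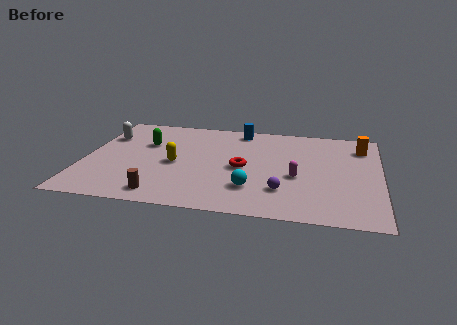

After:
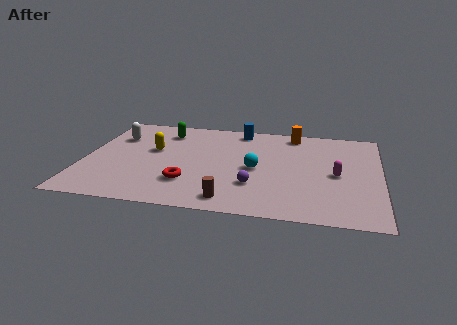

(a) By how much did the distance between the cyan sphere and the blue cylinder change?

-1.9

Before: roughly 5.8 units apart; after: 3.9. That's 1.9 units closer together.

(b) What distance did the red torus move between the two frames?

3.0

The red torus was near (7.3, 4.3) before and (4.9, 2.5) after, so it travelled √(2.4² + 1.8²) ≈ 3.0 units.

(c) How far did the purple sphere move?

1.3

From (9.2, 2.4) to (7.9, 2.7), the purple sphere covered √(1.3² + 0.3²) ≈ 1.3 units.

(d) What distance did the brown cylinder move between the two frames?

3.1

The brown cylinder moved from about (3.8, 1.2) to (6.9, 1.2), a distance of √(3.1² + 0.0²) ≈ 3.1.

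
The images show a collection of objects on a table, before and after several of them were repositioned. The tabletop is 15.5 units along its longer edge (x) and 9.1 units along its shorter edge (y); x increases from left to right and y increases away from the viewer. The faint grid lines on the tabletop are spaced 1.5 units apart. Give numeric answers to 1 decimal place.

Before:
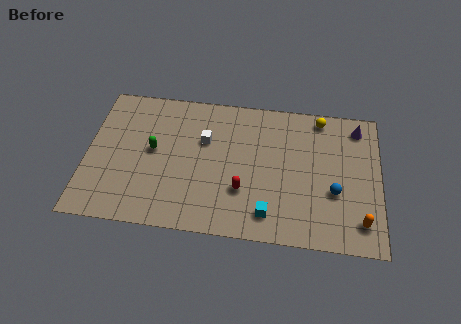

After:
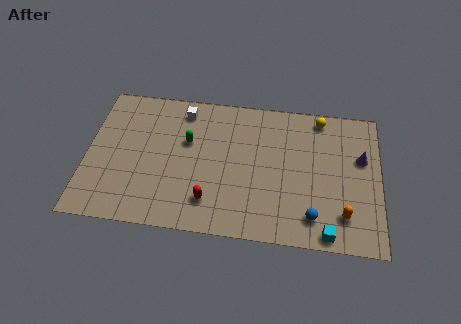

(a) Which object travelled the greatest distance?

the cyan cube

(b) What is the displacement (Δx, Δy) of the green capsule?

(1.8, 0.8)

From the two frames, the green capsule sits at roughly (3.5, 4.9) before and (5.3, 5.7) after.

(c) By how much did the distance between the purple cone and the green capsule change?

-2.0

They were about 11.2 units apart before and 9.2 after — 2.0 units closer together.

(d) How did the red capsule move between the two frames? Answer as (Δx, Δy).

(-1.7, -0.9)

The red capsule started near (8.3, 2.9) and ended near (6.6, 2.0).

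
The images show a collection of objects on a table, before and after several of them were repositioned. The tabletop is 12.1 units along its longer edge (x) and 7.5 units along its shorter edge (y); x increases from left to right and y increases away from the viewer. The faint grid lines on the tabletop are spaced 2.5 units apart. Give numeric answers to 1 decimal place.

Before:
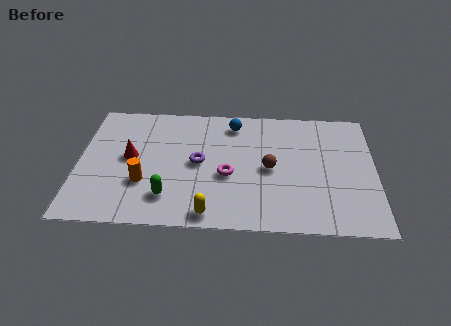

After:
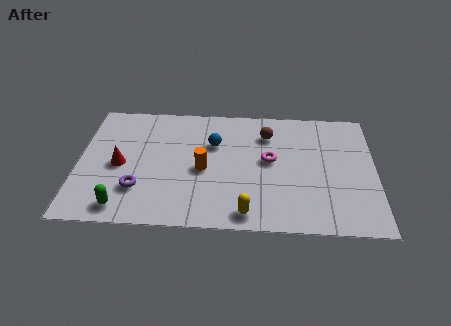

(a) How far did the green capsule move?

1.9

The green capsule was near (3.7, 1.7) before and (1.9, 1.0) after, so it travelled √(1.8² + 0.7²) ≈ 1.9 units.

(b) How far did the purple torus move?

2.9

The purple torus moved from about (4.9, 3.8) to (2.5, 2.1), a distance of √(2.4² + 1.7²) ≈ 2.9.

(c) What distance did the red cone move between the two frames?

0.6

The red cone was near (2.1, 4.0) before and (1.7, 3.5) after, so it travelled √(0.4² + 0.5²) ≈ 0.6 units.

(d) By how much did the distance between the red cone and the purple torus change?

-1.2

Before: roughly 2.8 units apart; after: 1.6. That's 1.2 units closer together.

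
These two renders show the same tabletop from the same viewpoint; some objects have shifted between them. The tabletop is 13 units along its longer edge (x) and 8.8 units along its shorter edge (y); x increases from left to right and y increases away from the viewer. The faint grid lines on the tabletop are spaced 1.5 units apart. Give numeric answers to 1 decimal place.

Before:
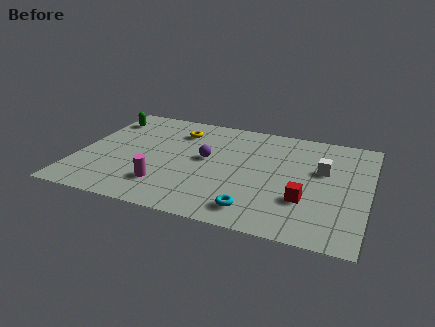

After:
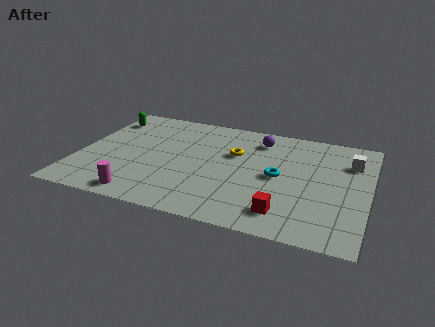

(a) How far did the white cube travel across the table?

1.6

From (10.9, 5.4) to (12.1, 6.4), the white cube covered √(1.2² + 1.0²) ≈ 1.6 units.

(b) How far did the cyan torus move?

3.0

The cyan torus was near (8.2, 1.4) before and (9.0, 4.3) after, so it travelled √(0.8² + 2.9²) ≈ 3.0 units.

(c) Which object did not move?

the green capsule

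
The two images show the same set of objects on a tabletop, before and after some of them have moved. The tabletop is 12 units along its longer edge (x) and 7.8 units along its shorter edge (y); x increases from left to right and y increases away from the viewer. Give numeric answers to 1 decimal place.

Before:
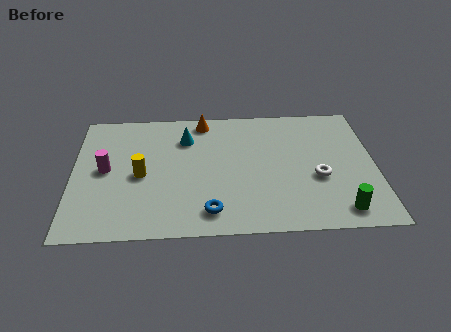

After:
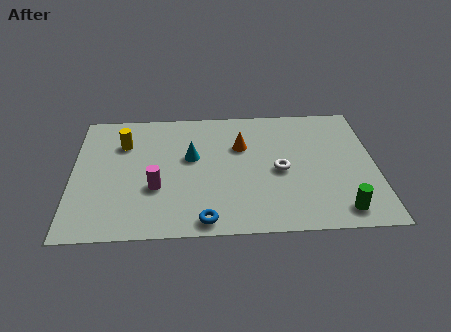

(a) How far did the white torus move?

1.6

The white torus was near (9.7, 3.1) before and (8.2, 3.6) after, so it travelled √(1.5² + 0.5²) ≈ 1.6 units.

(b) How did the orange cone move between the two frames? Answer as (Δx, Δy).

(1.5, -1.7)

From the two frames, the orange cone sits at roughly (5.2, 6.9) before and (6.7, 5.2) after.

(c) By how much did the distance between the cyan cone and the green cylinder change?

-0.8

They were about 7.6 units apart before and 6.8 after — 0.8 units closer together.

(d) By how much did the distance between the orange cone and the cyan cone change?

+0.8

They were about 1.3 units apart before and 2.1 after — 0.8 units further apart.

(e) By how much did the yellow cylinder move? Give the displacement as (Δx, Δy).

(-0.7, 2.0)

The yellow cylinder started near (2.7, 3.6) and ended near (2.0, 5.6).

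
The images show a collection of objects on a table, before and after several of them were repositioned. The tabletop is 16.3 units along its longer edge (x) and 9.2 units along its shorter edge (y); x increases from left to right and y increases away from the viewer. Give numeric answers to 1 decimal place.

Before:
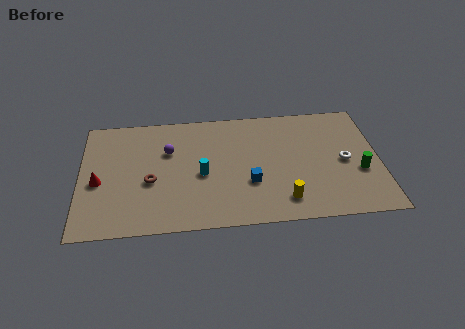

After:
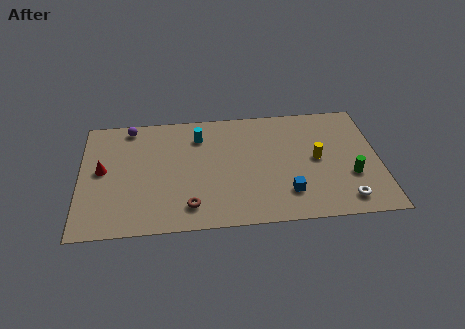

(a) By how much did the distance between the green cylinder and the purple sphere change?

+2.3

The distance was about 10.7 in the first image and 13.0 in the second, so they moved 2.3 units further apart.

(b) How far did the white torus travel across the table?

3.0

The white torus moved from about (14.4, 4.4) to (14.3, 1.4), a distance of √(0.1² + 3.0²) ≈ 3.0.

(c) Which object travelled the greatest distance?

the yellow cylinder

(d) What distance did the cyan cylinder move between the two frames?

3.0

The cyan cylinder moved from about (6.6, 4.1) to (6.5, 7.1), a distance of √(0.1² + 3.0²) ≈ 3.0.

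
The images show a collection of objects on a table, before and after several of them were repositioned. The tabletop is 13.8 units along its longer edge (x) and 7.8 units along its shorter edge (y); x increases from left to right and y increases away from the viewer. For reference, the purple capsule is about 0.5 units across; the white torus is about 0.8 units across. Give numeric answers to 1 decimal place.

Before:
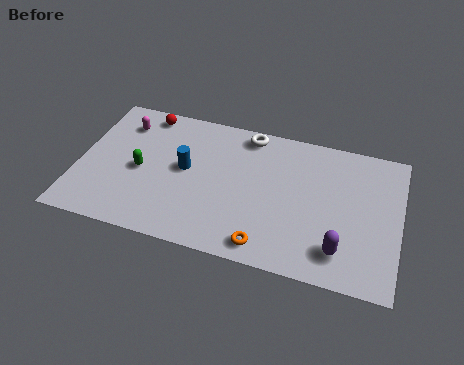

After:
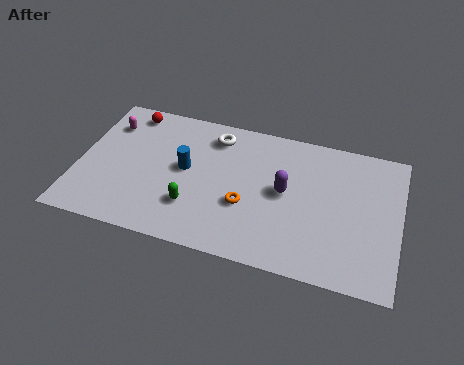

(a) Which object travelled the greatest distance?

the purple capsule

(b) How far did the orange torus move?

2.1

The orange torus moved from about (8.3, 1.0) to (7.3, 2.9), a distance of √(1.0² + 1.9²) ≈ 2.1.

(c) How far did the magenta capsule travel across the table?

0.6

From (1.7, 6.1) to (1.1, 5.9), the magenta capsule covered √(0.6² + 0.2²) ≈ 0.6 units.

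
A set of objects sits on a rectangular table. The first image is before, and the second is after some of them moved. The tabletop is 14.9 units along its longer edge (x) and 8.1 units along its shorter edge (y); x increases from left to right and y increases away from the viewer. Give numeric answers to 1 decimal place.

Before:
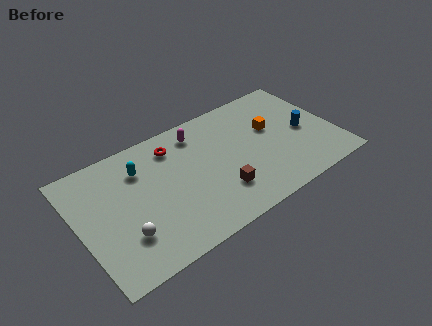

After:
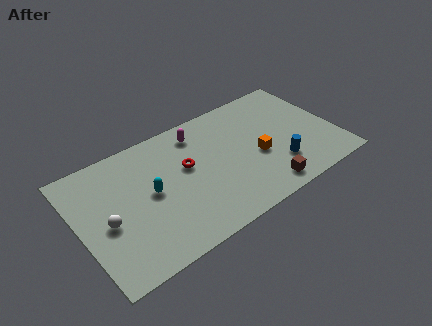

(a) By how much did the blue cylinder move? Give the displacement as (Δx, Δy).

(-1.9, -1.6)

From the two frames, the blue cylinder sits at roughly (13.2, 3.8) before and (11.3, 2.2) after.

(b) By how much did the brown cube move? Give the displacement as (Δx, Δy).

(2.4, -1.1)

The brown cube started near (7.8, 2.2) and ended near (10.2, 1.1).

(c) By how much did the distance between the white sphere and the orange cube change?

-0.7

They were about 9.5 units apart before and 8.8 after — 0.7 units closer together.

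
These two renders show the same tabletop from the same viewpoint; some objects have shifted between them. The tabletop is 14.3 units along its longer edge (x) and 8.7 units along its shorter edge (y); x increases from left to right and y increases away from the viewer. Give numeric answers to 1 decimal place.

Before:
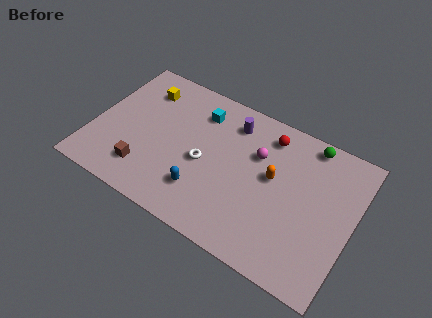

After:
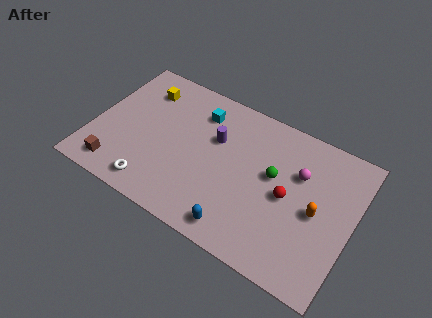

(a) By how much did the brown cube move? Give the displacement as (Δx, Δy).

(-1.5, -0.6)

From the two frames, the brown cube sits at roughly (3.2, 1.9) before and (1.7, 1.3) after.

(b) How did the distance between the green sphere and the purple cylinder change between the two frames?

-0.9

They were about 4.3 units apart before and 3.4 after — 0.9 units closer together.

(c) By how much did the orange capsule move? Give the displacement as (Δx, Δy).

(2.5, -0.8)

The orange capsule was at about (9.9, 4.9) and moved to about (12.4, 4.1).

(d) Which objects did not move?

the cyan cube and the yellow cube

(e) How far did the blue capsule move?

2.5

From (6.4, 2.2) to (8.6, 1.1), the blue capsule covered √(2.2² + 1.1²) ≈ 2.5 units.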